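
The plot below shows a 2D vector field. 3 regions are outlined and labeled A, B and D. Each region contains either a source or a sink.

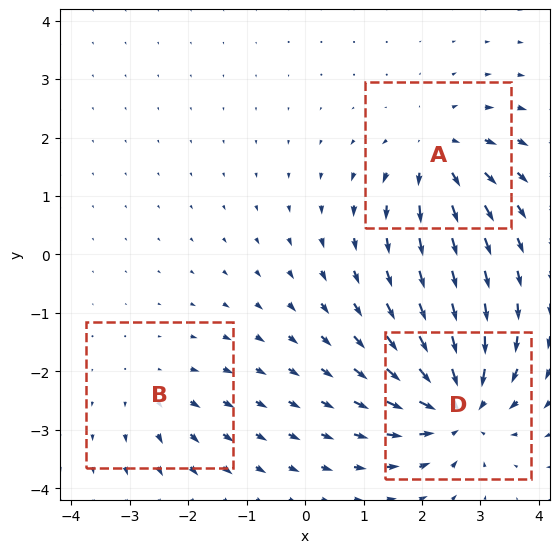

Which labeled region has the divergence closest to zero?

B

Divergence at each region's feature centre — A: about +4, B: about +2, D: about -5. Region B is closest to zero.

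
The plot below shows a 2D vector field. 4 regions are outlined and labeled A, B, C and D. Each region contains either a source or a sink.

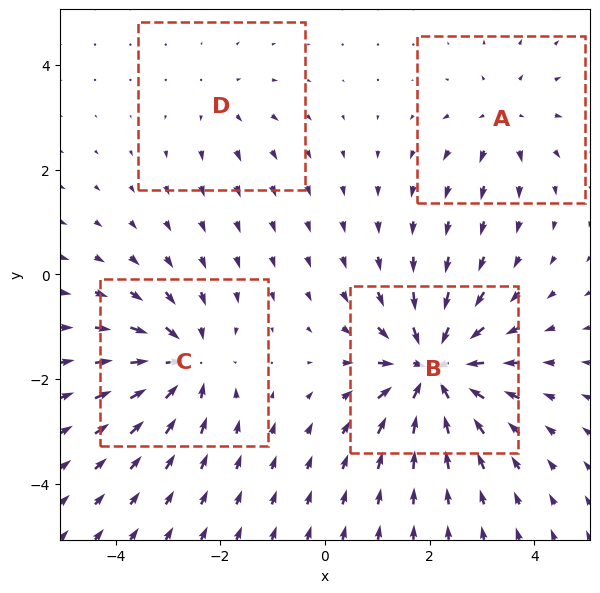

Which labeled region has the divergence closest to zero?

Divergence at each region's feature centre — A: about +4, B: about -9, C: about -6, D: about +3. Region D is closest to zero.

D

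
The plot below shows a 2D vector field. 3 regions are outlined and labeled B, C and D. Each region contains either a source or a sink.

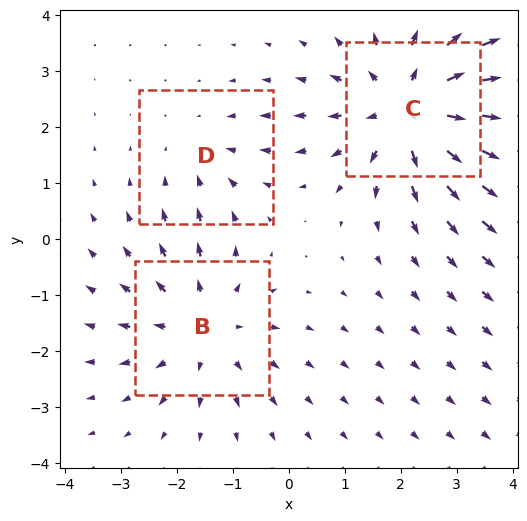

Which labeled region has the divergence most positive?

C

Divergence at each region's feature centre — B: about +3, C: about +4, D: about -2. Region C is most positive.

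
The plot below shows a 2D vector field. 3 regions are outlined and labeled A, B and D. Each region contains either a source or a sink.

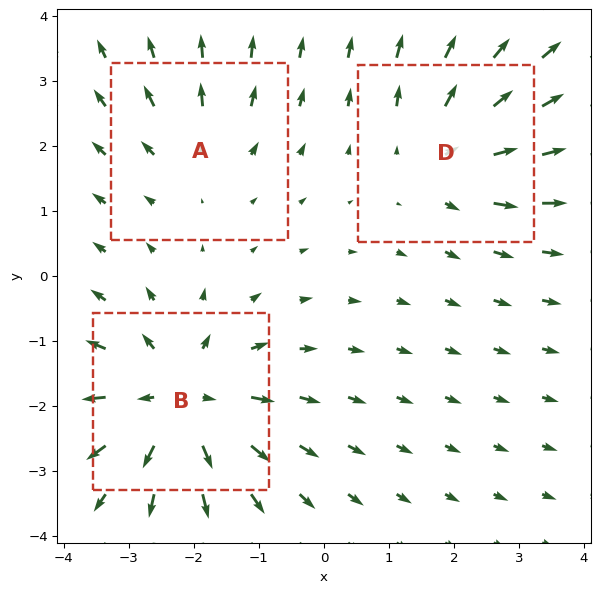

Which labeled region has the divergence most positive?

Divergence at each region's feature centre — A: about +2, B: about +5, D: about +3. Region B is most positive.

B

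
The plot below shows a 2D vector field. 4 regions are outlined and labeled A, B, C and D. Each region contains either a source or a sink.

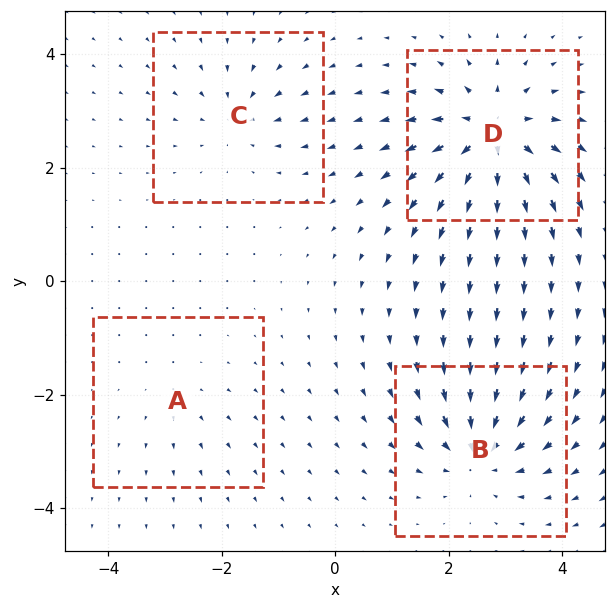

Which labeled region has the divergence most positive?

D

Divergence at each region's feature centre — A: about +2, B: about -6, C: about -4, D: about +8. Region D is most positive.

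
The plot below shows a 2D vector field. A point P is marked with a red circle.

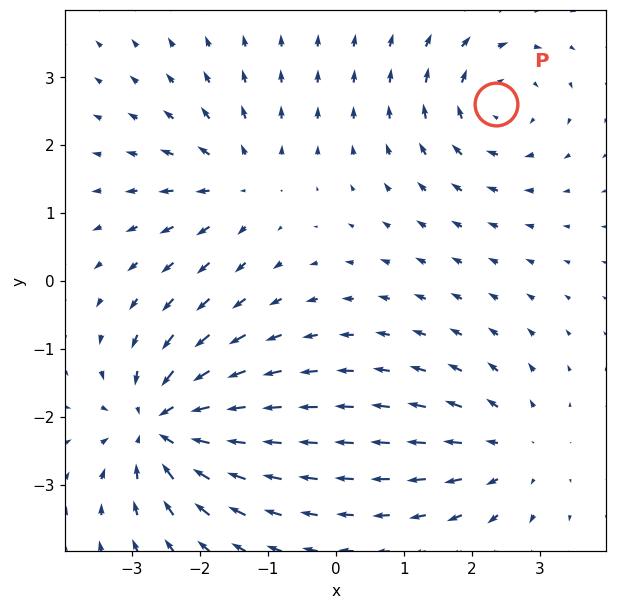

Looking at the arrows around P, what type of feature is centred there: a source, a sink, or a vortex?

vortex

At P (2.4, 2.6) the arrows circulate clockwise. Divergence ≈0, curl about -4 — near-zero divergence with nonzero curl is a vortex.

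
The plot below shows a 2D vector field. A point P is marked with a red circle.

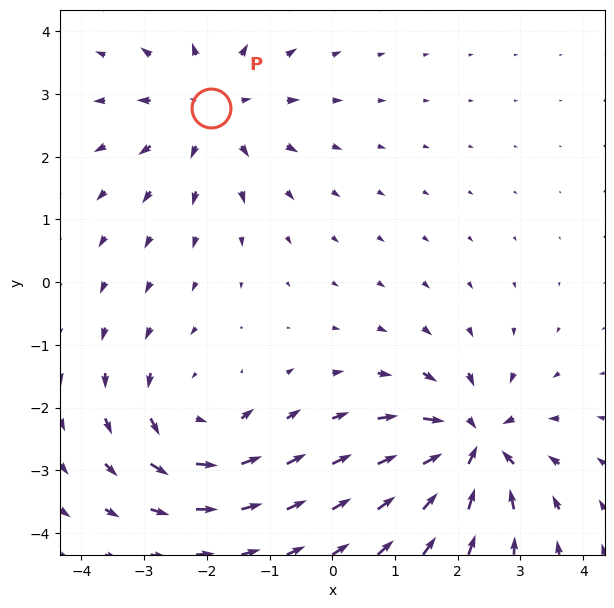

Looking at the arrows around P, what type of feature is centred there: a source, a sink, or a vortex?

At P (-1.9, 2.8) the arrows spread outward. Divergence about +4, curl ≈0 — positive divergence with near-zero curl is a source.

source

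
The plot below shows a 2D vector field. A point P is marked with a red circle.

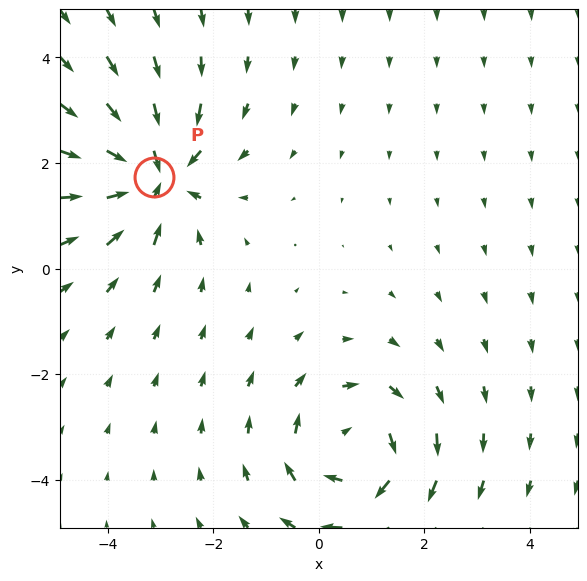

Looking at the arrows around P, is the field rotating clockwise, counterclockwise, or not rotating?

not rotating

Near P at (-3.1, 1.7) the arrows show no circulation. The curl there is ≈0.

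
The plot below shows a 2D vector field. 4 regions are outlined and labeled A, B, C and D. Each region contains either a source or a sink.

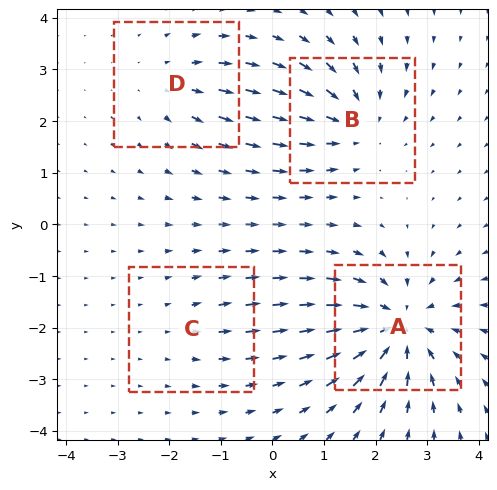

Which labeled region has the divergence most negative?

Divergence at each region's feature centre — A: about -7, B: about -4, C: about +2, D: about +3. Region A is most negative.

A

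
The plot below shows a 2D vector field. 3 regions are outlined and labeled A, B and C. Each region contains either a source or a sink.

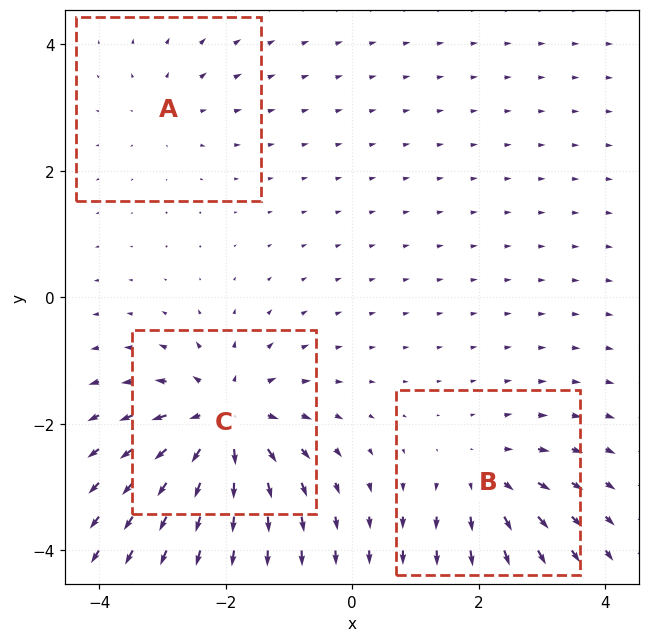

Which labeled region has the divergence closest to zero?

Divergence at each region's feature centre — A: about +2, B: about +3, C: about +6. Region A is closest to zero.

A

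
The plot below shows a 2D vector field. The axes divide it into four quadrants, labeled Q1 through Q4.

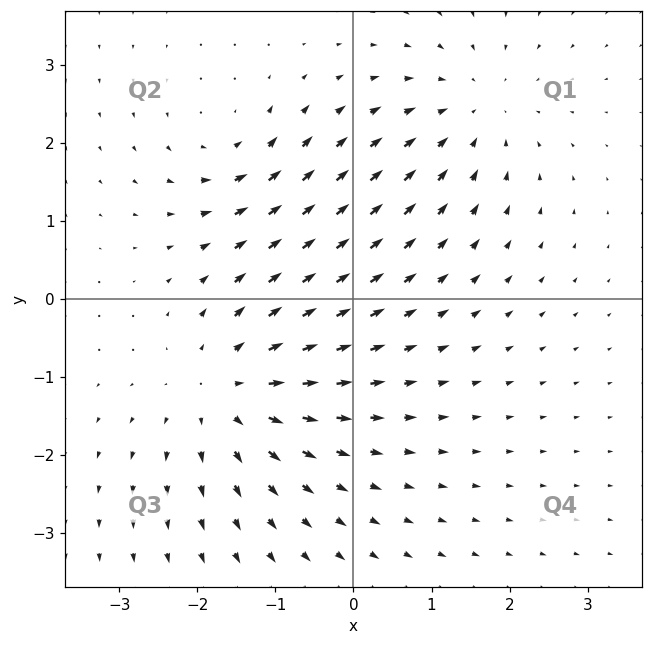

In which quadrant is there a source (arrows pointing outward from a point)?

Q3

The source sits at approximately (-1.6, -1.2), which lies in quadrant Q3. The divergence there is about +4, positive as expected for a source.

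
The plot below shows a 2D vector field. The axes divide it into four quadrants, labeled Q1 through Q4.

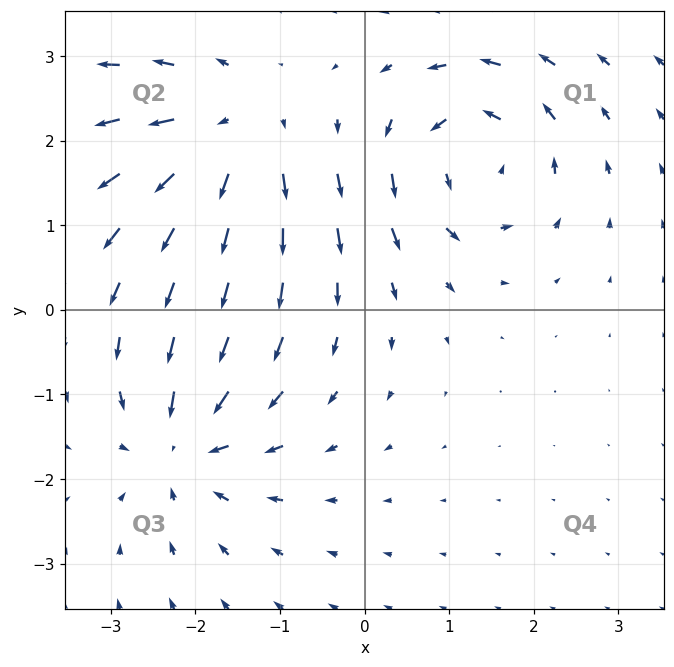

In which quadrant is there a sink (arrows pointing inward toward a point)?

The sink sits at approximately (-2.2, -1.6), which lies in quadrant Q3. The divergence there is about -6, negative as expected for a sink.

Q3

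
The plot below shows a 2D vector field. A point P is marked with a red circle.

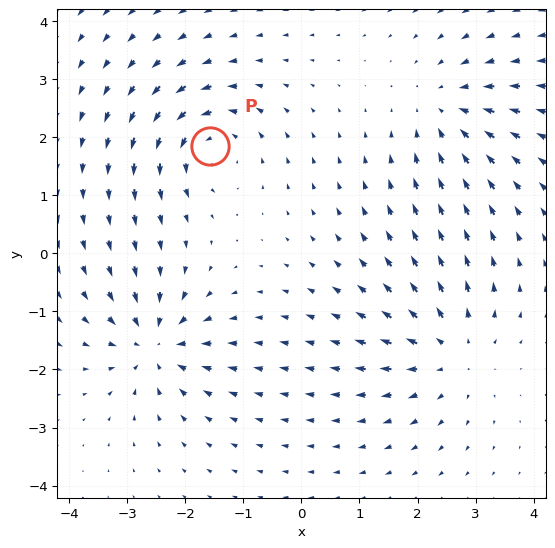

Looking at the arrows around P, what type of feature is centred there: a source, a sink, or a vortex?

At P (-1.6, 1.9) the arrows circulate counterclockwise. Divergence ≈0, curl about +5 — near-zero divergence with nonzero curl is a vortex.

vortex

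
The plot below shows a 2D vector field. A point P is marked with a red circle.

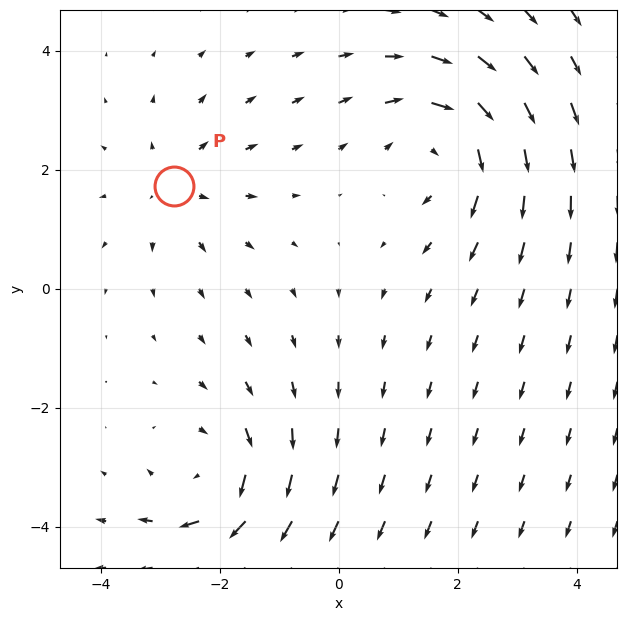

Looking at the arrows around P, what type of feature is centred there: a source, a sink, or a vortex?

source

At P (-2.8, 1.7) the arrows spread outward. Divergence about +3, curl ≈0 — positive divergence with near-zero curl is a source.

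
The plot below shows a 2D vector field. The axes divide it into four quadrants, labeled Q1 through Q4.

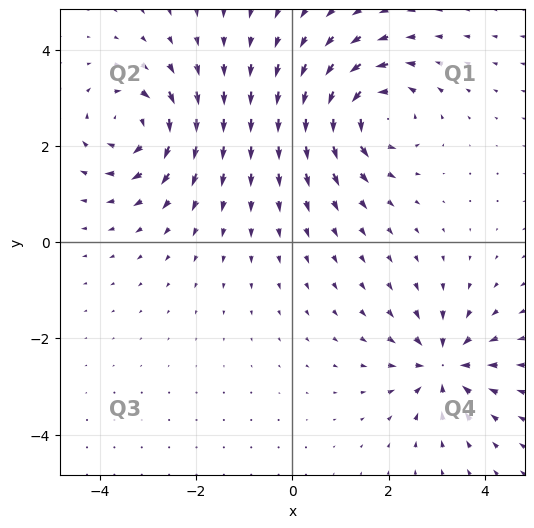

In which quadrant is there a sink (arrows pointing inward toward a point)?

Q4

The sink sits at approximately (3.1, -2.6), which lies in quadrant Q4. The divergence there is about -5, negative as expected for a sink.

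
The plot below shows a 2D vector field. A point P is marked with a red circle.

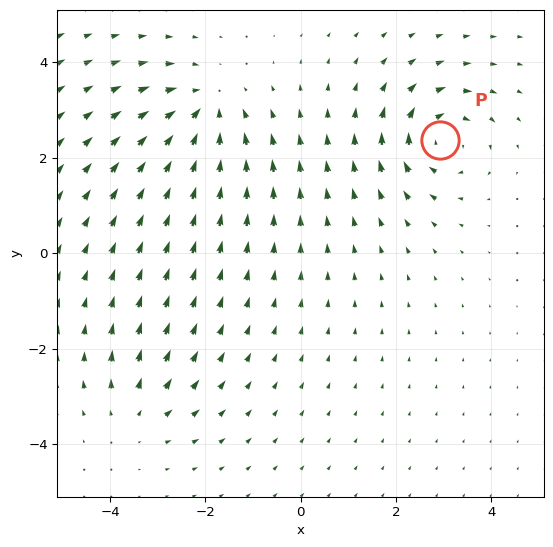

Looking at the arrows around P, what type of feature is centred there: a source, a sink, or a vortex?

vortex

At P (2.9, 2.4) the arrows circulate clockwise. Divergence ≈0, curl about -5 — near-zero divergence with nonzero curl is a vortex.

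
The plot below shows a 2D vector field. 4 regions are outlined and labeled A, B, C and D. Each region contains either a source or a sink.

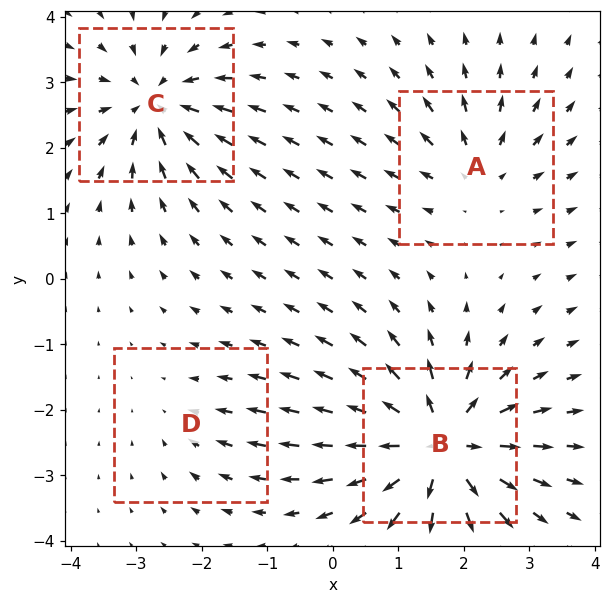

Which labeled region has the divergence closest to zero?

Divergence at each region's feature centre — A: about +4, B: about +8, C: about -6, D: about -2. Region D is closest to zero.

D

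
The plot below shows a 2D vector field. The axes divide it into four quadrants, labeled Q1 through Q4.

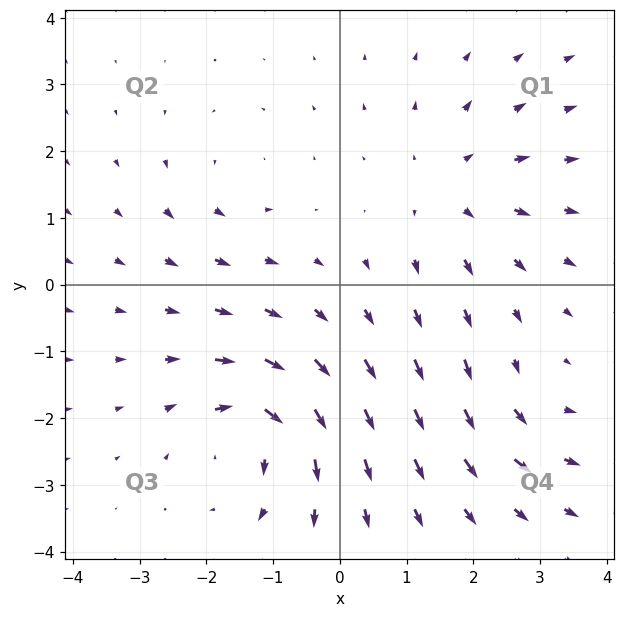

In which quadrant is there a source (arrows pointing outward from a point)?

The source sits at approximately (1.7, 1.4), which lies in quadrant Q1. The divergence there is about +4, positive as expected for a source.

Q1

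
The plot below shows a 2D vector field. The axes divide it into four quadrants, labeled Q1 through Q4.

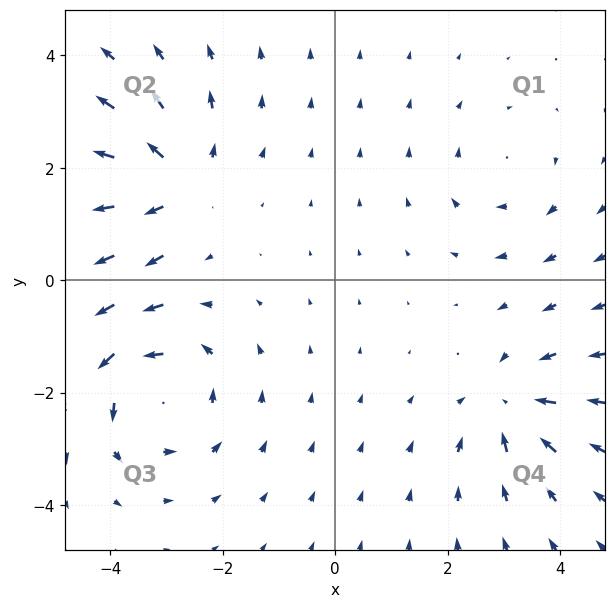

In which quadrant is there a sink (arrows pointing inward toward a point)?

The sink sits at approximately (3.1, -2.2), which lies in quadrant Q4. The divergence there is about -4, negative as expected for a sink.

Q4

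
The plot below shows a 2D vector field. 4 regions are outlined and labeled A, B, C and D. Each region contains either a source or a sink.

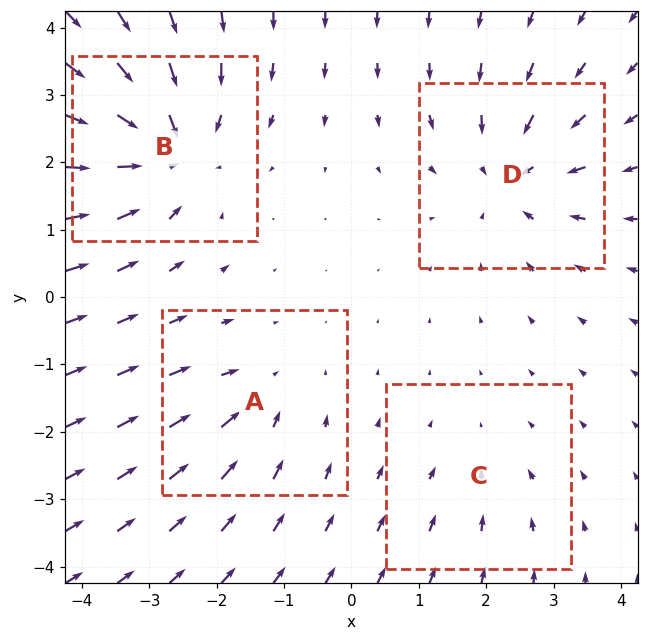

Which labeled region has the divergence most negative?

Divergence at each region's feature centre — A: about -3, B: about -7, C: about -2, D: about -5. Region B is most negative.

B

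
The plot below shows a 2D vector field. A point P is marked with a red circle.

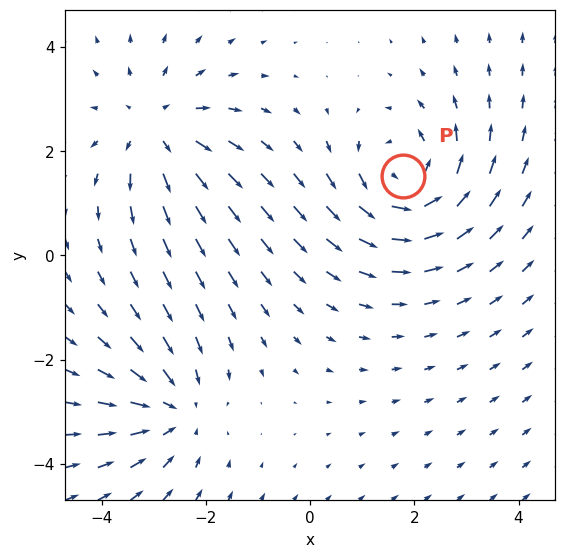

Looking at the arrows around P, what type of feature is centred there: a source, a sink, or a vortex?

vortex

At P (1.8, 1.5) the arrows circulate counterclockwise. Divergence ≈0, curl about +5 — near-zero divergence with nonzero curl is a vortex.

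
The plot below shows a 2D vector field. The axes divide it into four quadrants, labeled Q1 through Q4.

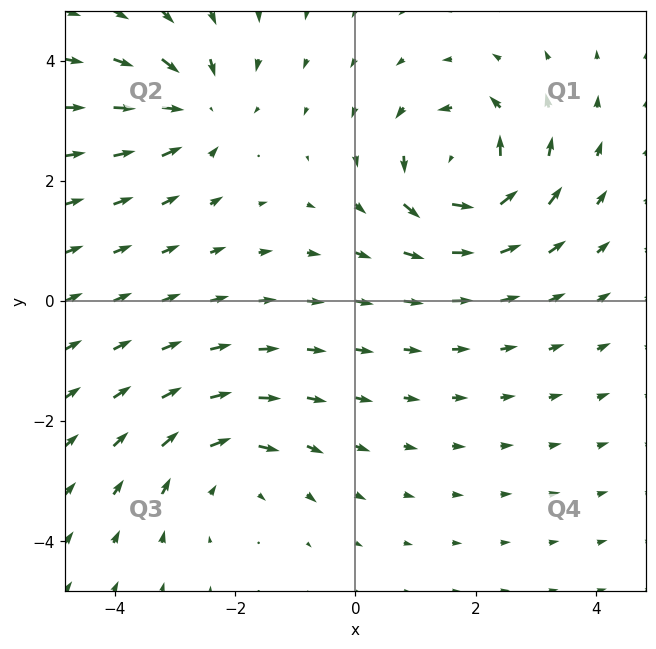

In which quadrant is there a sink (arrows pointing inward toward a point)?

Q2

The sink sits at approximately (-2.6, 3.2), which lies in quadrant Q2. The divergence there is about -4, negative as expected for a sink.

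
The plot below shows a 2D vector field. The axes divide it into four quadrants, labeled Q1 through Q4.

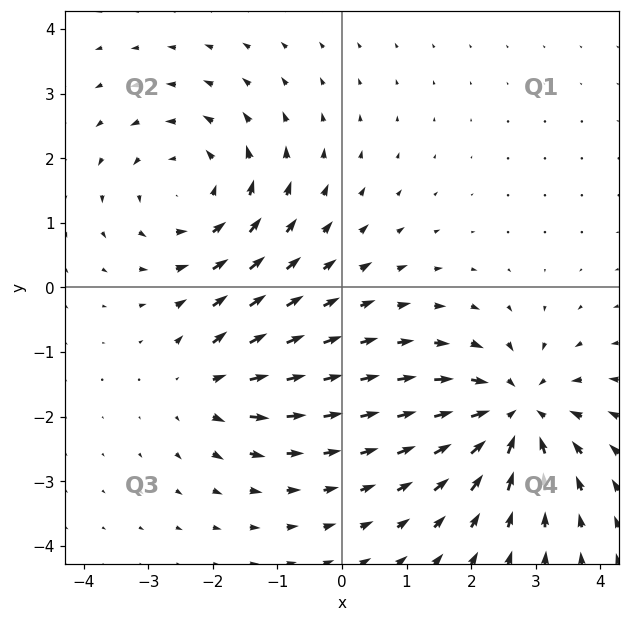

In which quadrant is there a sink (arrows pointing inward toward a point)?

The sink sits at approximately (2.7, -1.9), which lies in quadrant Q4. The divergence there is about -6, negative as expected for a sink.

Q4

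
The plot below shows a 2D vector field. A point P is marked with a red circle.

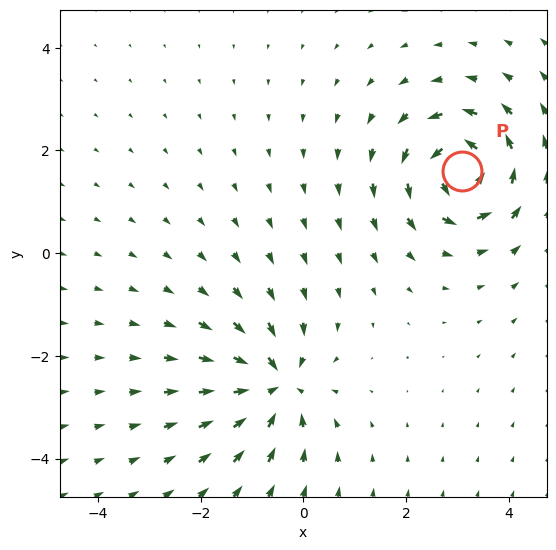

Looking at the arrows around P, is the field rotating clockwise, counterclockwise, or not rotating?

counterclockwise

Near P at (3.1, 1.6) the arrows circulate counterclockwise. The curl (z-component) there is about +7; positive curl means counterclockwise rotation.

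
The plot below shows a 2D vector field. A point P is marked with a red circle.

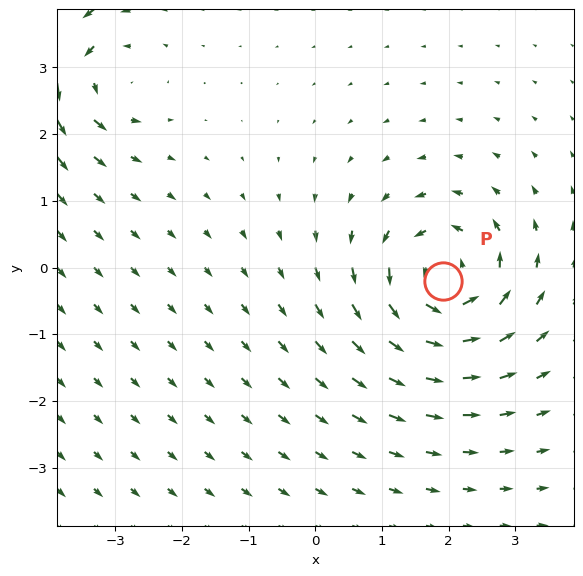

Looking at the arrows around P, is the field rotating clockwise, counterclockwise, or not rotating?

Near P at (1.9, -0.2) the arrows circulate counterclockwise. The curl (z-component) there is about +6; positive curl means counterclockwise rotation.

counterclockwise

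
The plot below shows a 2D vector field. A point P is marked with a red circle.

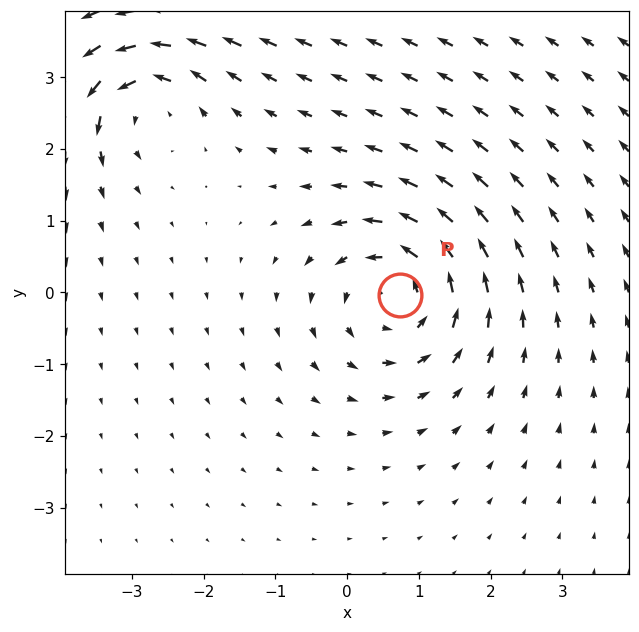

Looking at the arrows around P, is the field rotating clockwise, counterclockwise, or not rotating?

counterclockwise

Near P at (0.7, -0.0) the arrows circulate counterclockwise. The curl (z-component) there is about +4; positive curl means counterclockwise rotation.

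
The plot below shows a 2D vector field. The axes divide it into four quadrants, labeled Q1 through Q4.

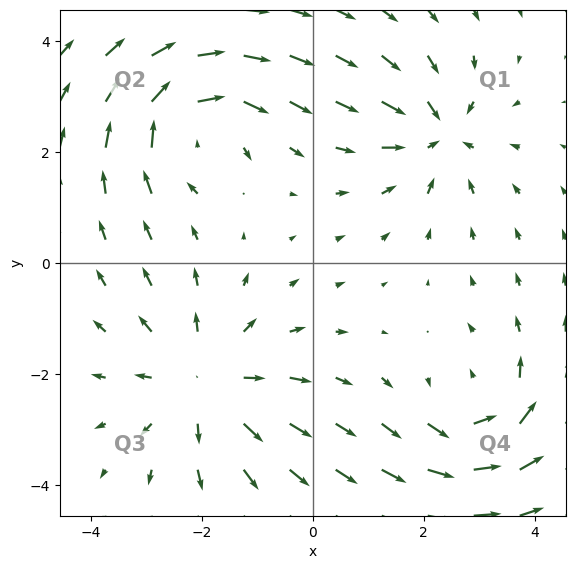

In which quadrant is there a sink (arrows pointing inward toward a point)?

Q1

The sink sits at approximately (2.2, 2.3), which lies in quadrant Q1. The divergence there is about -3, negative as expected for a sink.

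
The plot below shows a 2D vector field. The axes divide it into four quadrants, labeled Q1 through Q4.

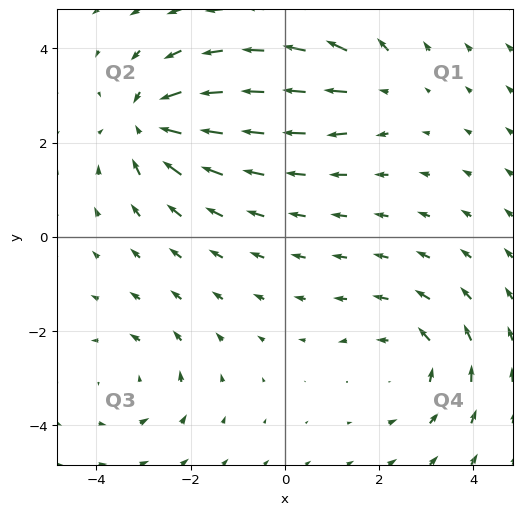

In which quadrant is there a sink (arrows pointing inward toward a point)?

Q2

The sink sits at approximately (-2.9, 2.4), which lies in quadrant Q2. The divergence there is about -5, negative as expected for a sink.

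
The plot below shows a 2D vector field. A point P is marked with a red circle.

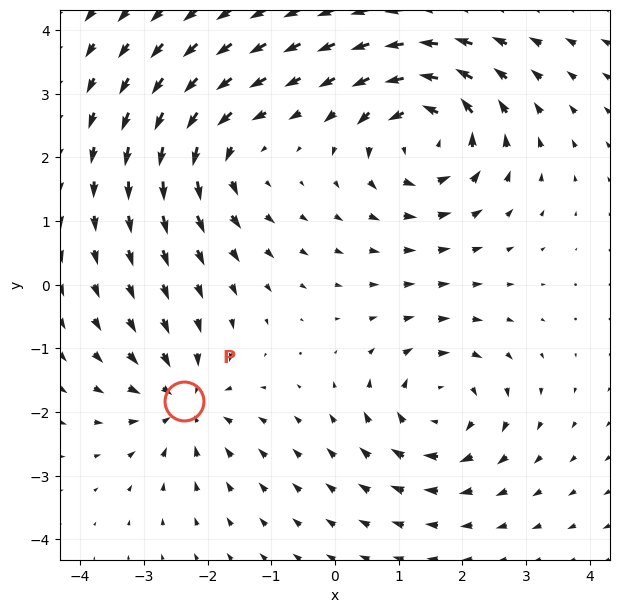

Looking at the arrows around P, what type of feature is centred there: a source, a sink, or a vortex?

sink

At P (-2.4, -1.8) the arrows converge inward. Divergence about -4, curl ≈0 — negative divergence with near-zero curl is a sink.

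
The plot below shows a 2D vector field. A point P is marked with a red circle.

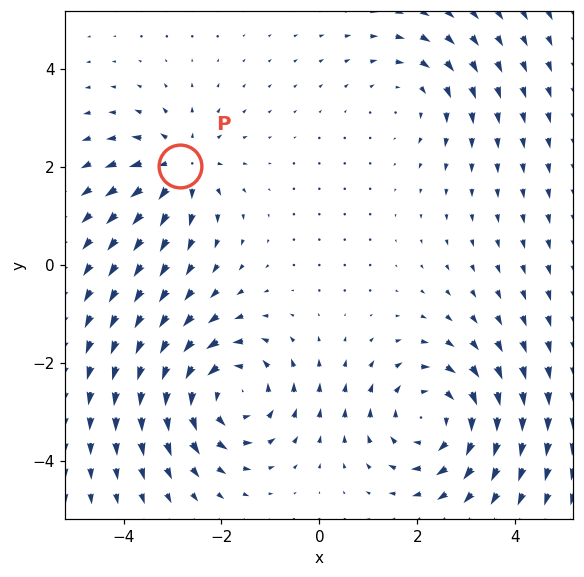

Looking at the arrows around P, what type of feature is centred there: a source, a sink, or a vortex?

source

At P (-2.8, 2.0) the arrows spread outward. Divergence about +4, curl ≈0 — positive divergence with near-zero curl is a source.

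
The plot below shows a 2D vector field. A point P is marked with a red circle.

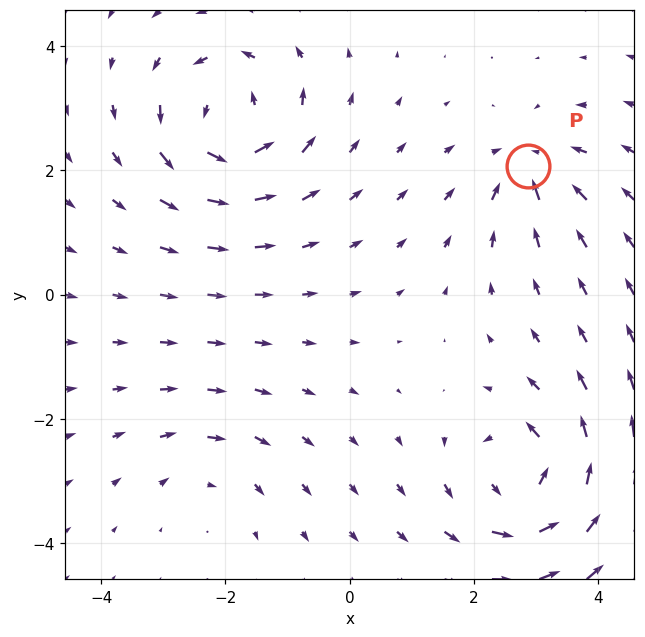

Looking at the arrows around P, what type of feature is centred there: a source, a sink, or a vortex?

At P (2.9, 2.1) the arrows converge inward. Divergence about -4, curl ≈0 — negative divergence with near-zero curl is a sink.

sink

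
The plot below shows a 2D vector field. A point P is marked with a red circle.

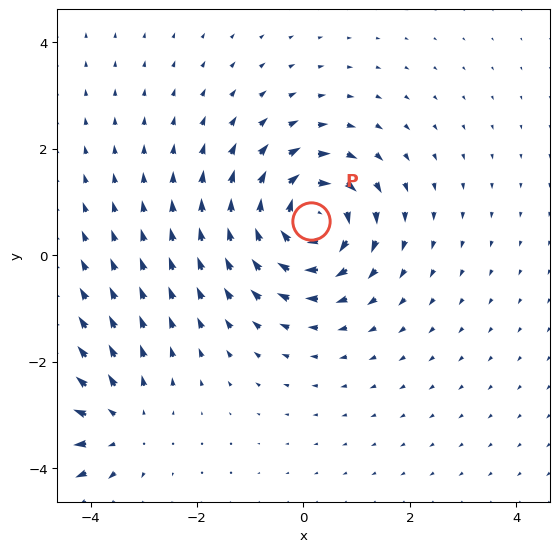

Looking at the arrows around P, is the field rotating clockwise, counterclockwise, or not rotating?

clockwise

Near P at (0.1, 0.7) the arrows circulate clockwise. The curl (z-component) there is about -6; negative curl means clockwise rotation.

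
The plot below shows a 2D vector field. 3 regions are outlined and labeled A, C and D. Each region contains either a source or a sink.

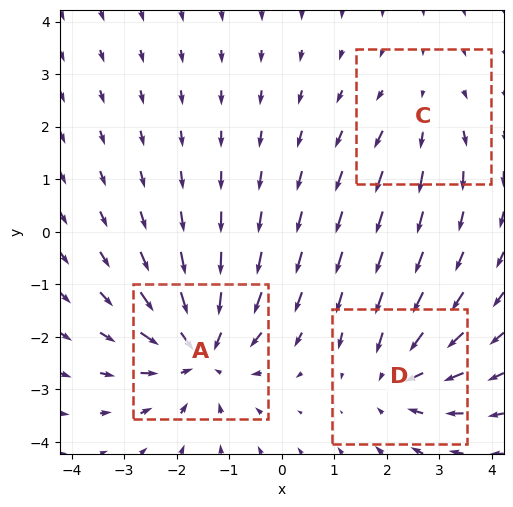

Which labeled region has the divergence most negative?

Divergence at each region's feature centre — A: about -4, C: about +2, D: about -3. Region A is most negative.

A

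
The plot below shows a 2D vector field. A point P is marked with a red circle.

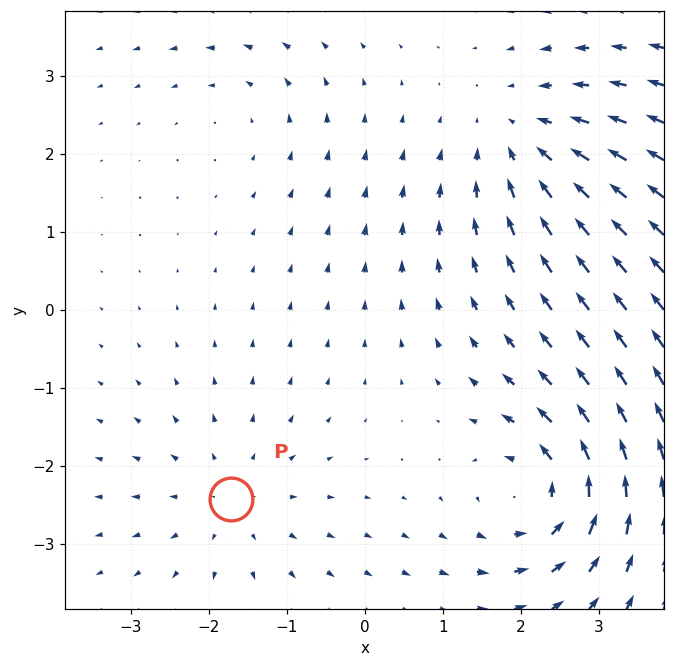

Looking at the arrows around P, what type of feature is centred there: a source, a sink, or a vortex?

At P (-1.7, -2.4) the arrows spread outward. Divergence about +3, curl ≈0 — positive divergence with near-zero curl is a source.

source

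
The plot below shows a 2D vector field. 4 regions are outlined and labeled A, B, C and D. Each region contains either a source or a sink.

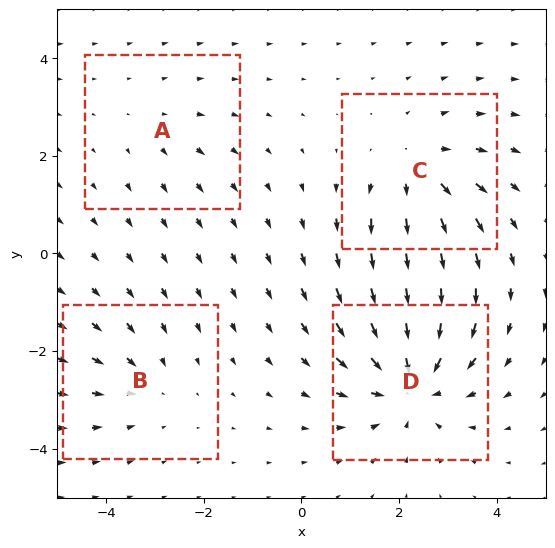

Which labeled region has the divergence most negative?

Divergence at each region's feature centre — A: about +2, B: about -3, C: about +4, D: about -6. Region D is most negative.

D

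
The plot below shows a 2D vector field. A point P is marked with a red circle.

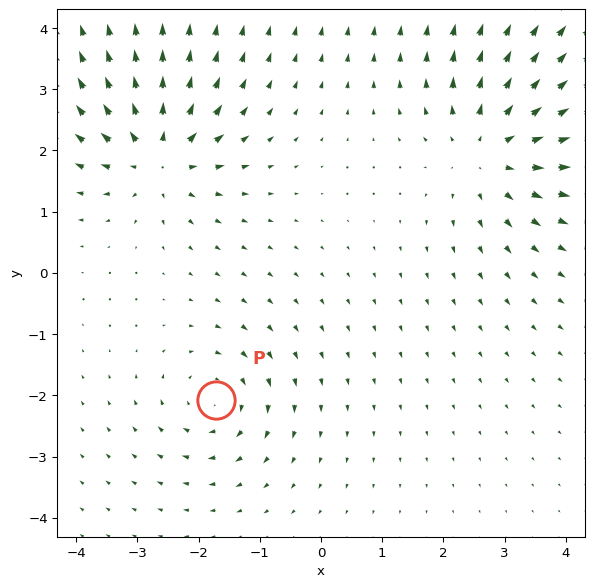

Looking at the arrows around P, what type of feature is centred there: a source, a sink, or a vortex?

vortex

At P (-1.7, -2.1) the arrows circulate clockwise. Divergence ≈0, curl about -4 — near-zero divergence with nonzero curl is a vortex.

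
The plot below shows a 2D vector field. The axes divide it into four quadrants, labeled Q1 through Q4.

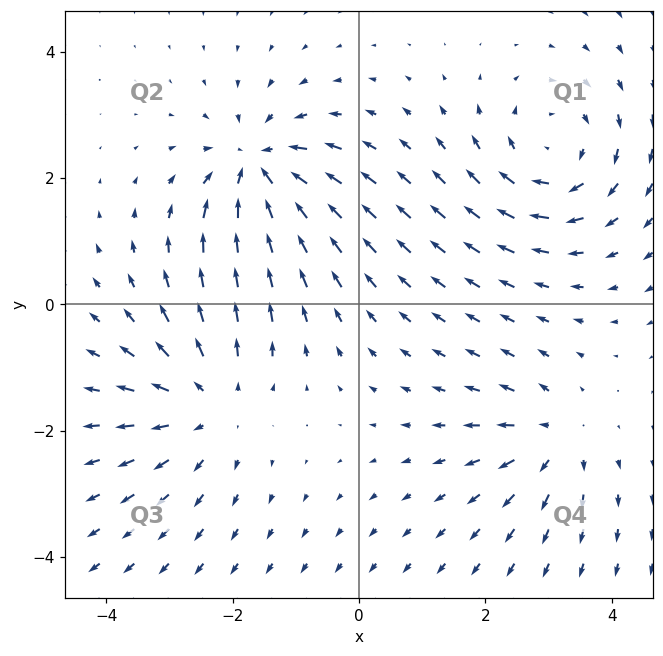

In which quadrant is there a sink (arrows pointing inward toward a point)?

Q2

The sink sits at approximately (-1.6, 2.2), which lies in quadrant Q2. The divergence there is about -6, negative as expected for a sink.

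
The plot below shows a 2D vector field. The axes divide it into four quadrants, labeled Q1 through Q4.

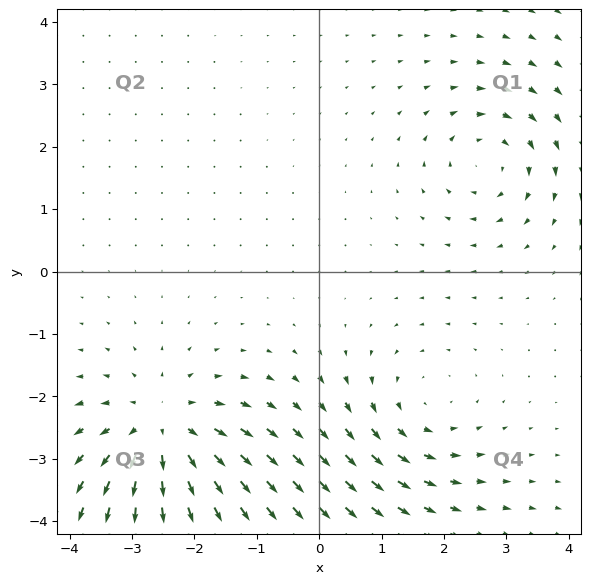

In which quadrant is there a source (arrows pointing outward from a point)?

Q3

The source sits at approximately (-2.5, -2.6), which lies in quadrant Q3. The divergence there is about +5, positive as expected for a source.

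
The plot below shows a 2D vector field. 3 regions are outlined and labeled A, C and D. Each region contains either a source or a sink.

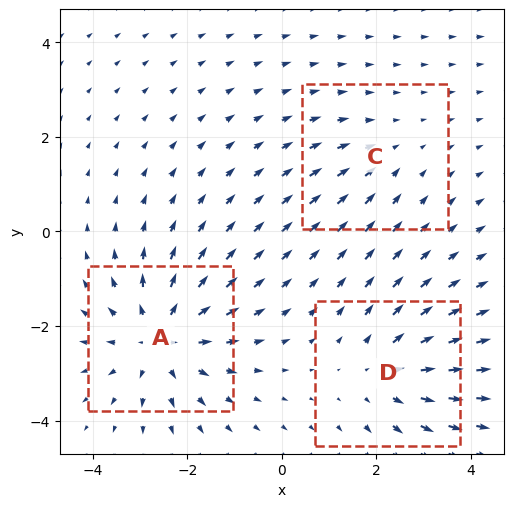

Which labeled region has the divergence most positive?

A

Divergence at each region's feature centre — A: about +4, C: about -2, D: about +3. Region A is most positive.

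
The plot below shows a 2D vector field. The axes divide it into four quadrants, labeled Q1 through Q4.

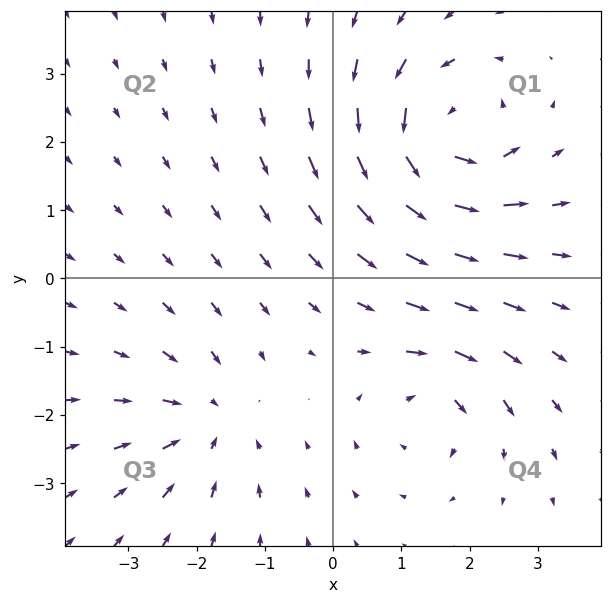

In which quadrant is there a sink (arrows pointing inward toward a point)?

The sink sits at approximately (-1.8, -2.1), which lies in quadrant Q3. The divergence there is about -3, negative as expected for a sink.

Q3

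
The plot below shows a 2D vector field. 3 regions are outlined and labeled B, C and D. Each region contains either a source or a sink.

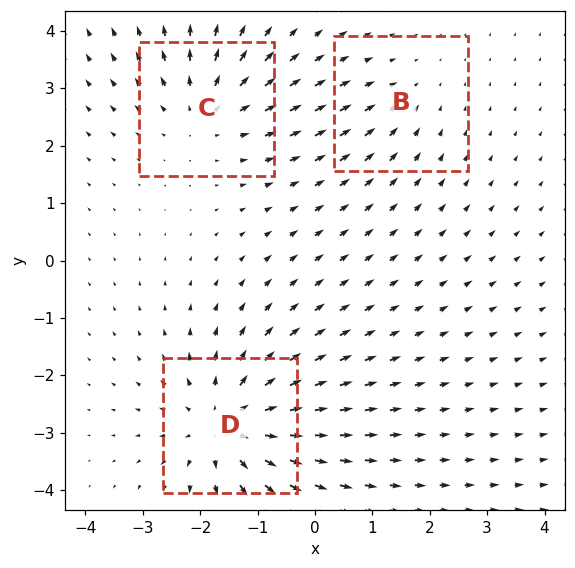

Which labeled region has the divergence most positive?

D

Divergence at each region's feature centre — B: about -2, C: about +3, D: about +5. Region D is most positive.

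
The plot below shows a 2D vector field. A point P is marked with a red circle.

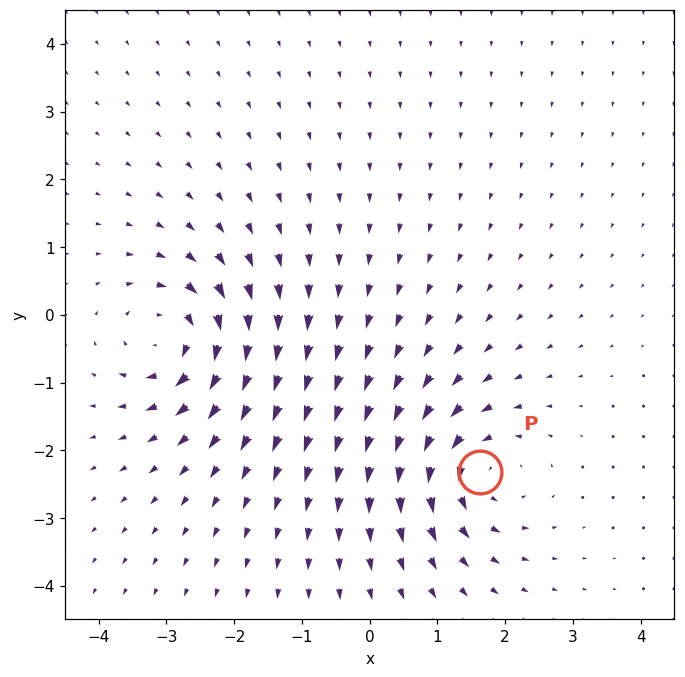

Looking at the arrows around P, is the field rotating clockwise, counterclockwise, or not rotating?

counterclockwise

Near P at (1.6, -2.3) the arrows circulate counterclockwise. The curl (z-component) there is about +6; positive curl means counterclockwise rotation.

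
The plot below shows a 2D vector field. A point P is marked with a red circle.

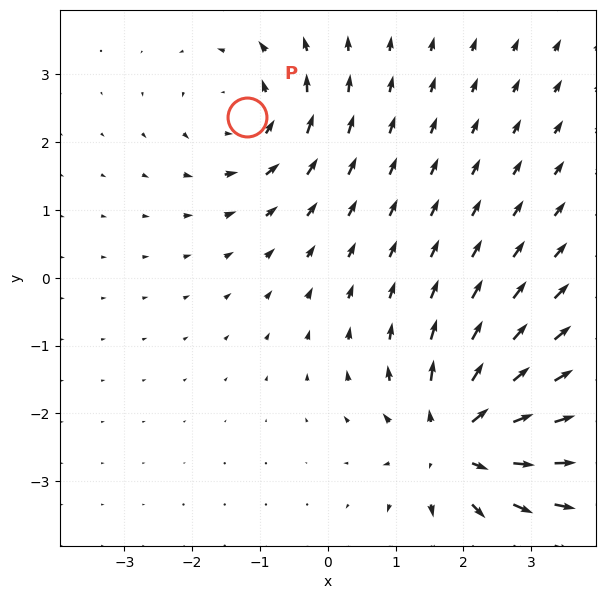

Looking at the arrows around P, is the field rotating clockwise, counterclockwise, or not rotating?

counterclockwise

Near P at (-1.2, 2.4) the arrows circulate counterclockwise. The curl (z-component) there is about +4; positive curl means counterclockwise rotation.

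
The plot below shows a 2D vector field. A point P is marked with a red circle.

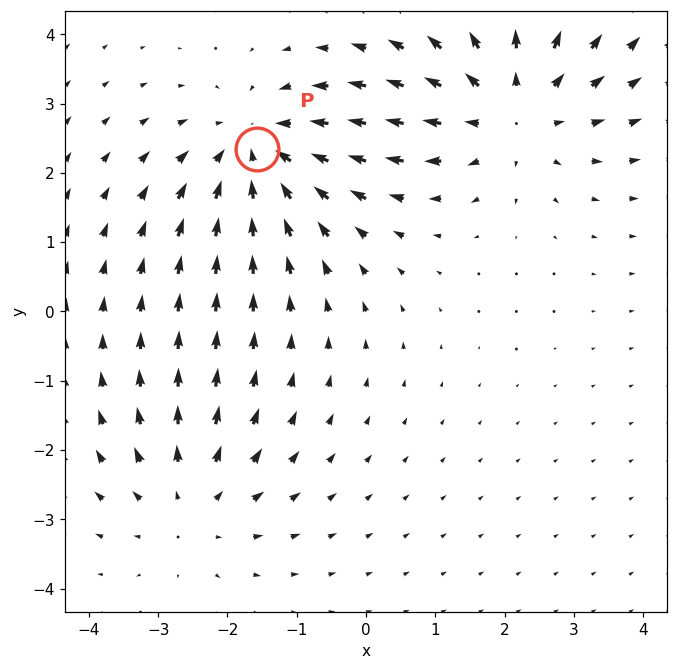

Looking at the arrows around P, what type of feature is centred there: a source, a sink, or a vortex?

sink

At P (-1.6, 2.3) the arrows converge inward. Divergence about -4, curl ≈0 — negative divergence with near-zero curl is a sink.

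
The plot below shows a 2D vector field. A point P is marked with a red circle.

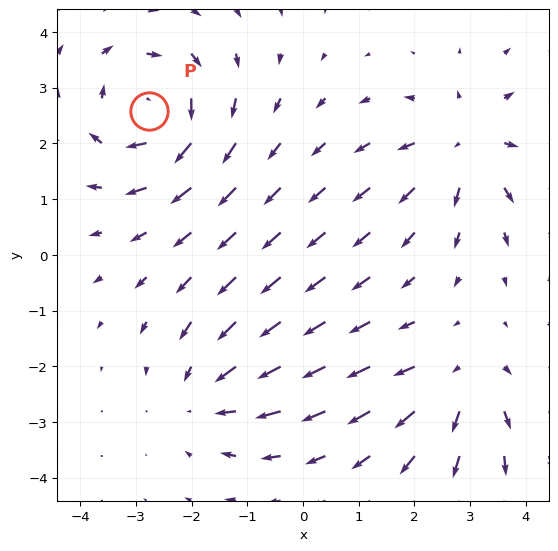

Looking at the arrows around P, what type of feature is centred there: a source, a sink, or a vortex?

vortex

At P (-2.8, 2.6) the arrows circulate clockwise. Divergence ≈0, curl about -5 — near-zero divergence with nonzero curl is a vortex.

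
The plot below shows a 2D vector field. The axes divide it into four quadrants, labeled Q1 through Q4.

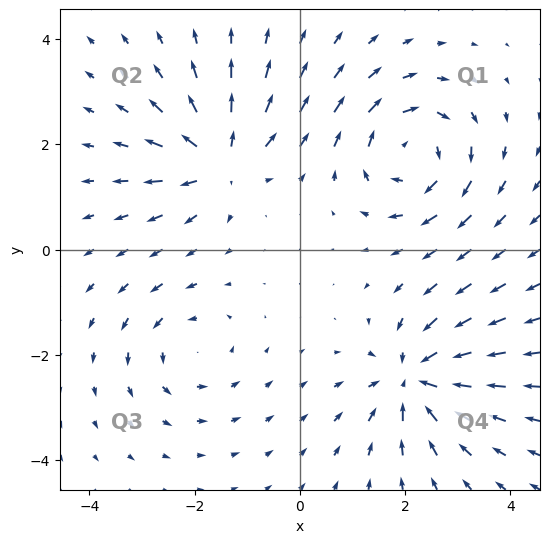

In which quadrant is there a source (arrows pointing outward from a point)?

Q2

The source sits at approximately (-1.5, 1.7), which lies in quadrant Q2. The divergence there is about +6, positive as expected for a source.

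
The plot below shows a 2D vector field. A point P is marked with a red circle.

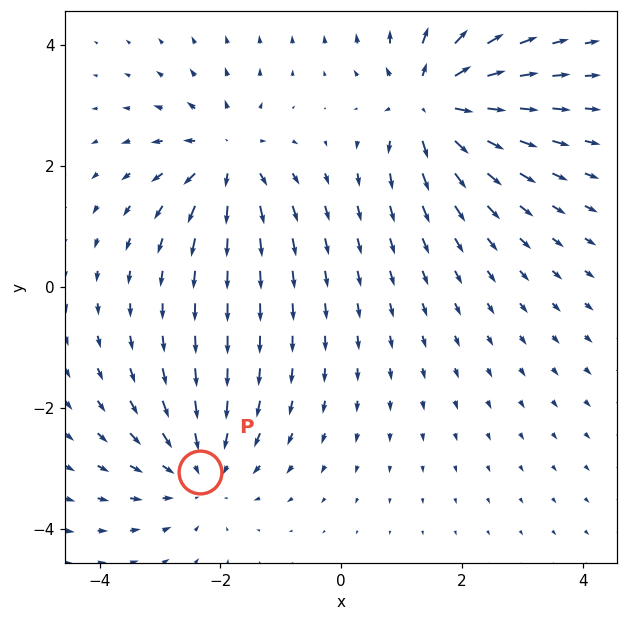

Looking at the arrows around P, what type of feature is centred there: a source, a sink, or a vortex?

At P (-2.3, -3.1) the arrows converge inward. Divergence about -3, curl ≈0 — negative divergence with near-zero curl is a sink.

sink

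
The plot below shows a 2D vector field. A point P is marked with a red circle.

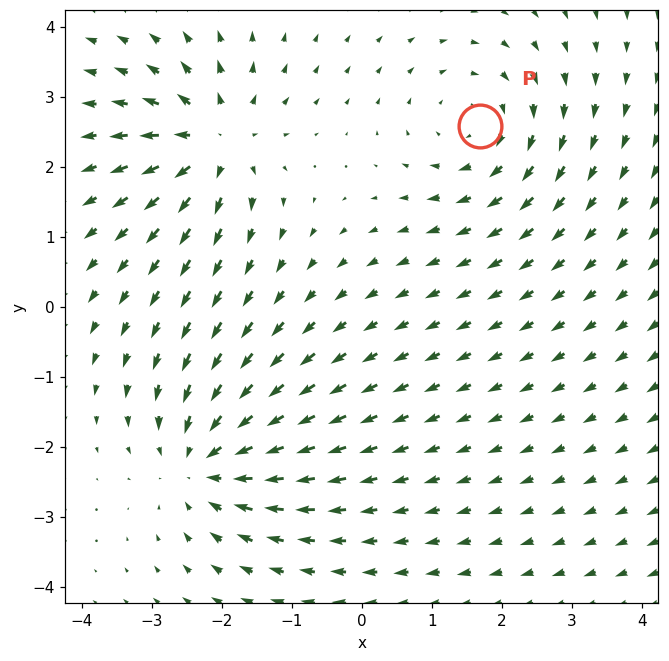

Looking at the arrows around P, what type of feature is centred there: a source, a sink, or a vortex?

vortex

At P (1.7, 2.6) the arrows circulate clockwise. Divergence ≈0, curl about -4 — near-zero divergence with nonzero curl is a vortex.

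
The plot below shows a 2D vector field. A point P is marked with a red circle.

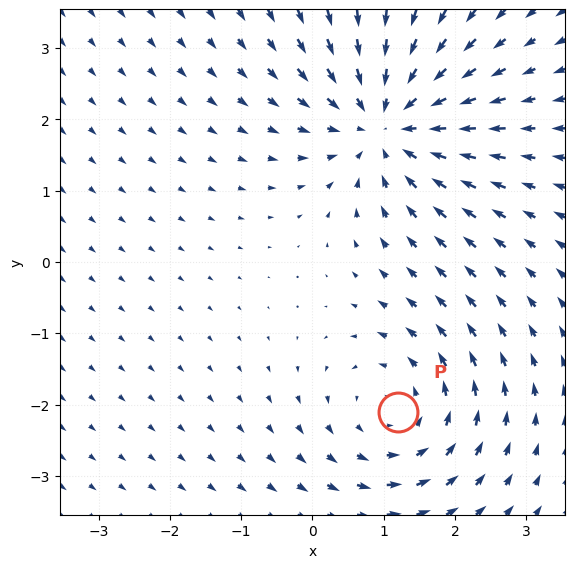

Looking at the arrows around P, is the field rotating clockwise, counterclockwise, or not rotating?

counterclockwise

Near P at (1.2, -2.1) the arrows circulate counterclockwise. The curl (z-component) there is about +4; positive curl means counterclockwise rotation.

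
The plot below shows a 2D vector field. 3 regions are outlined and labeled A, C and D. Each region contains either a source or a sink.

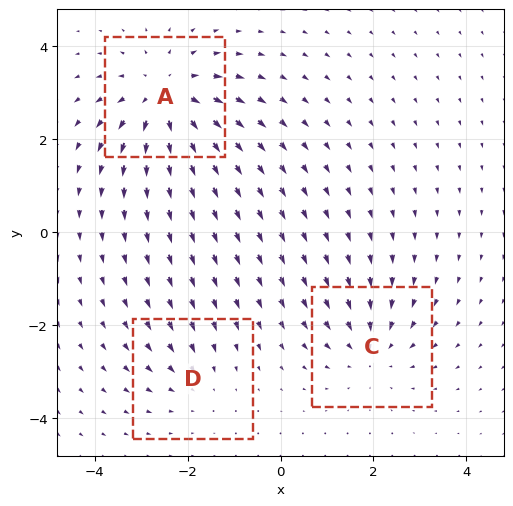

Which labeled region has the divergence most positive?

Divergence at each region's feature centre — A: about +4, C: about -3, D: about -2. Region A is most positive.

A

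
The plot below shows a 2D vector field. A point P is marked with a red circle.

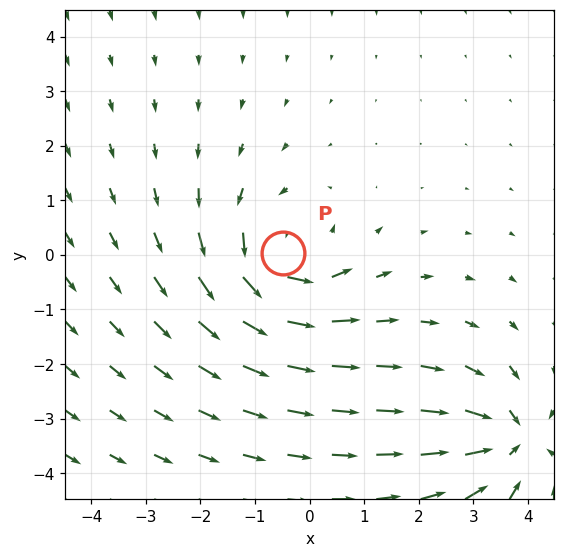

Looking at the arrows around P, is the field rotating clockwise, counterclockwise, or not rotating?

counterclockwise

Near P at (-0.5, 0.0) the arrows circulate counterclockwise. The curl (z-component) there is about +4; positive curl means counterclockwise rotation.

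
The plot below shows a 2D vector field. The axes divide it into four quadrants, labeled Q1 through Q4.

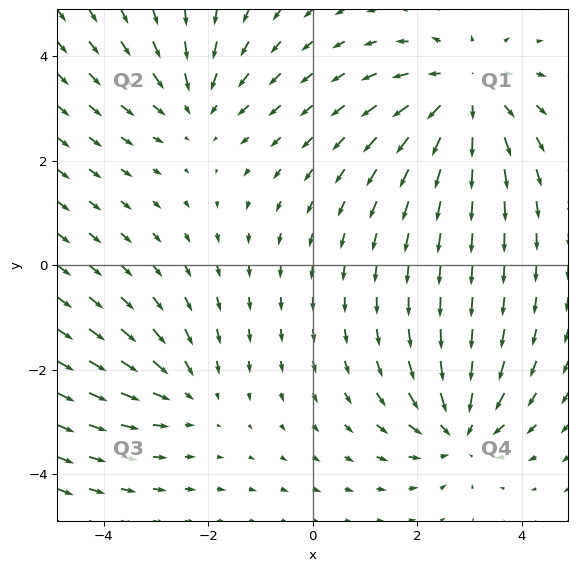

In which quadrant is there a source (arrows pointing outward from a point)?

The source sits at approximately (2.9, 3.3), which lies in quadrant Q1. The divergence there is about +4, positive as expected for a source.

Q1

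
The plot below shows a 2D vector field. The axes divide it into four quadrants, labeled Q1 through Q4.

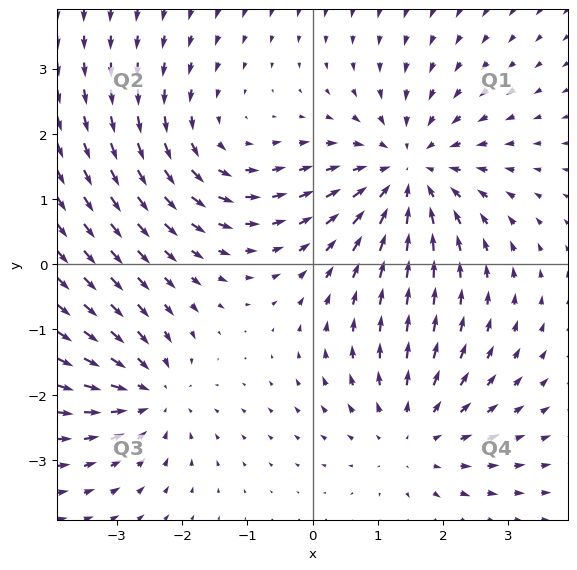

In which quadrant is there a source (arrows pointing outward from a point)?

The source sits at approximately (1.5, -2.6), which lies in quadrant Q4. The divergence there is about +3, positive as expected for a source.

Q4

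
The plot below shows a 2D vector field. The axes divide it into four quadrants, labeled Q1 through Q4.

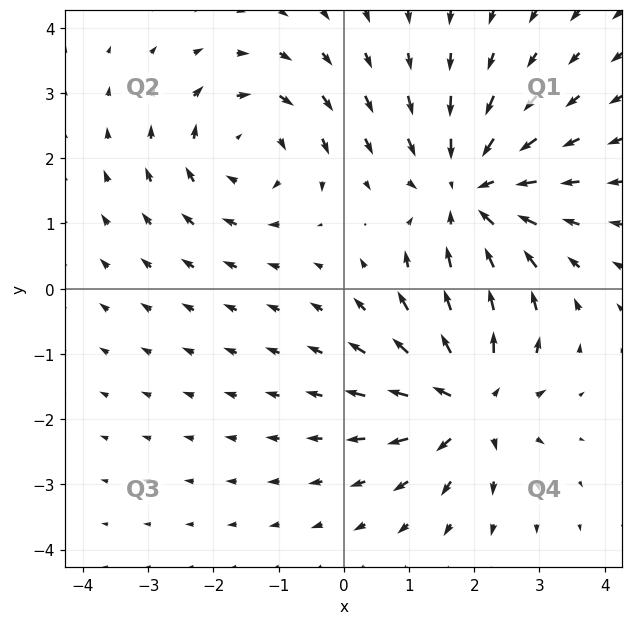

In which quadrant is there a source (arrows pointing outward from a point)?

The source sits at approximately (1.9, -1.7), which lies in quadrant Q4. The divergence there is about +5, positive as expected for a source.

Q4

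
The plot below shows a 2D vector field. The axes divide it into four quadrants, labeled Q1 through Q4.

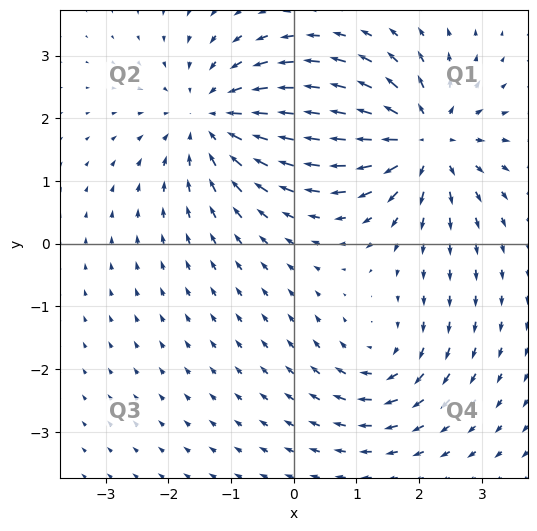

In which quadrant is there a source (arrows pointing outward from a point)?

The source sits at approximately (2.1, 1.7), which lies in quadrant Q1. The divergence there is about +6, positive as expected for a source.

Q1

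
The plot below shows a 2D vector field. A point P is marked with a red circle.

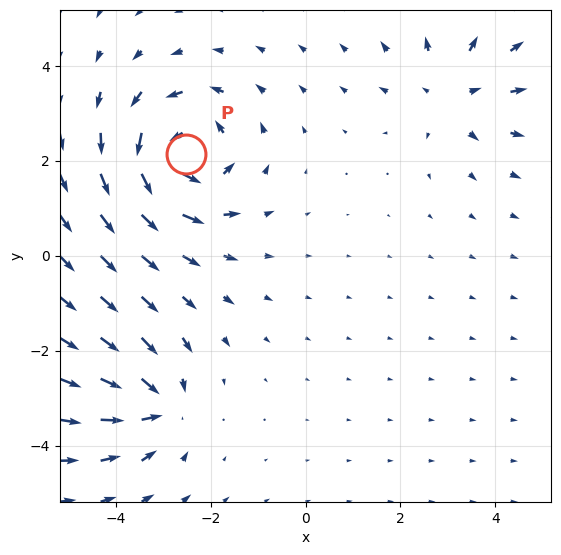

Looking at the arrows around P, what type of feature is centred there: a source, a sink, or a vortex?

vortex

At P (-2.5, 2.2) the arrows circulate counterclockwise. Divergence ≈0, curl about +5 — near-zero divergence with nonzero curl is a vortex.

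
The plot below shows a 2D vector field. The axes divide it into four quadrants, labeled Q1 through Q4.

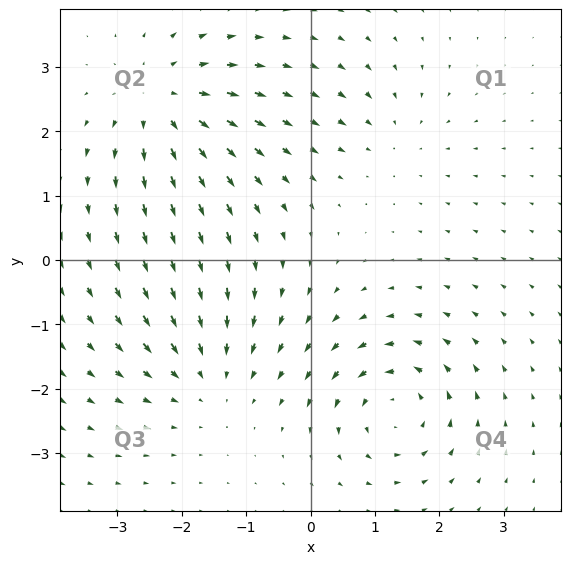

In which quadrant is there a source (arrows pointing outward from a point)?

The source sits at approximately (-2.3, 2.4), which lies in quadrant Q2. The divergence there is about +5, positive as expected for a source.

Q2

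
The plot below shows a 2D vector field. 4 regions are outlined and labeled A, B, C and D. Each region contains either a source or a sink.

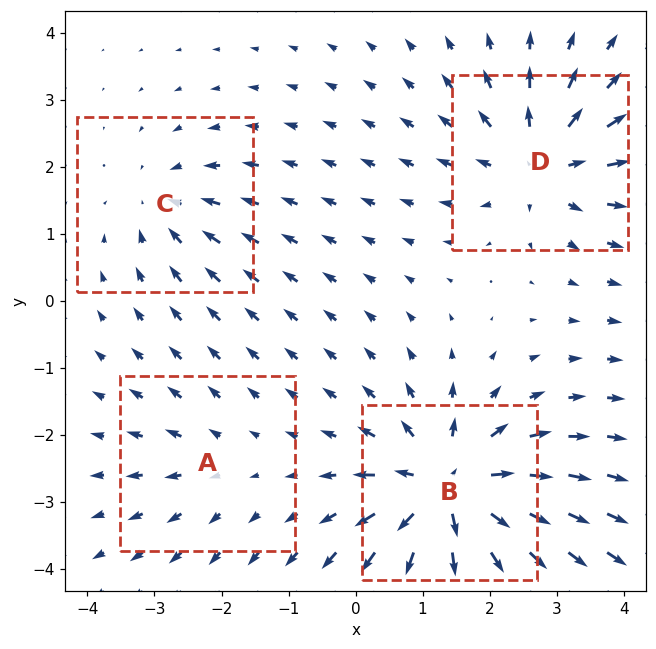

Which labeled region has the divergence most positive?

Divergence at each region's feature centre — A: about +2, B: about +8, C: about -4, D: about +6. Region B is most positive.

B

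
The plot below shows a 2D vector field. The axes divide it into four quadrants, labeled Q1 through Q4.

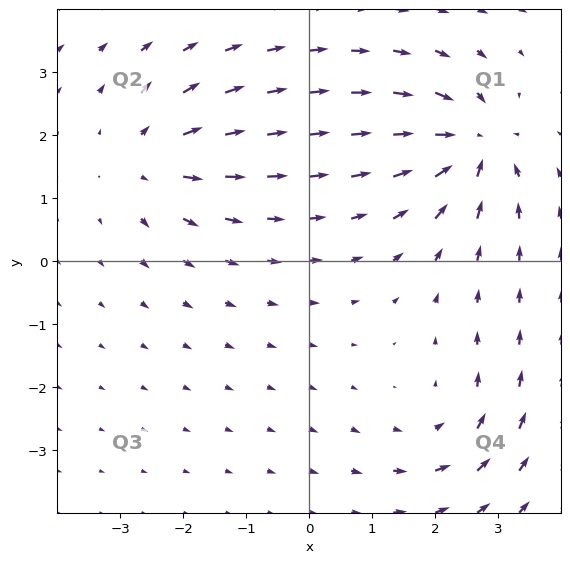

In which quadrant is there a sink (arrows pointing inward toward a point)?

The sink sits at approximately (2.6, 1.8), which lies in quadrant Q1. The divergence there is about -5, negative as expected for a sink.

Q1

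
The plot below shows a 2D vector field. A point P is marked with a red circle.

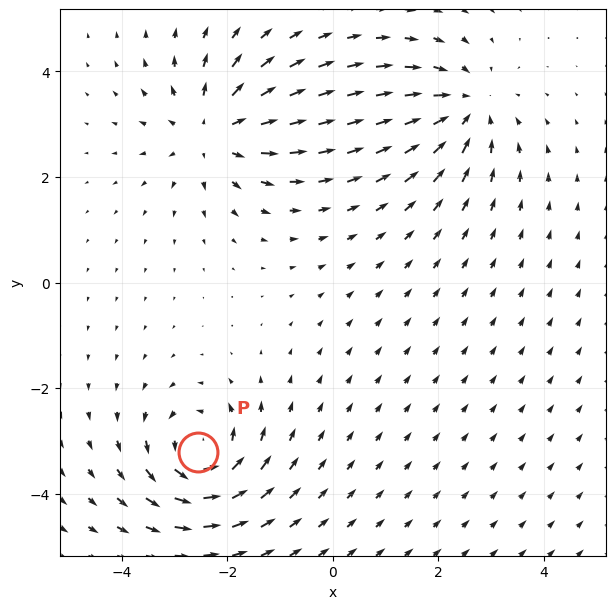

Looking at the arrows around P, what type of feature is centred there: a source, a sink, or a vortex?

vortex

At P (-2.5, -3.2) the arrows circulate counterclockwise. Divergence ≈0, curl about +6 — near-zero divergence with nonzero curl is a vortex.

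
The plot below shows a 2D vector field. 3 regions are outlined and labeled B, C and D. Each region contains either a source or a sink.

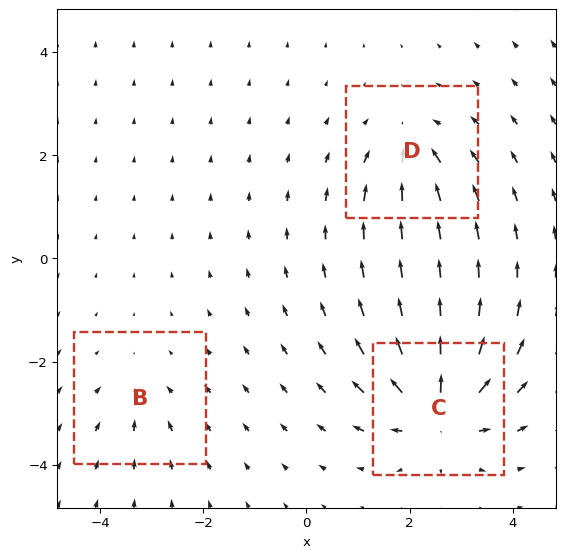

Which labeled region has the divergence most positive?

C

Divergence at each region's feature centre — B: about -2, C: about +6, D: about -4. Region C is most positive.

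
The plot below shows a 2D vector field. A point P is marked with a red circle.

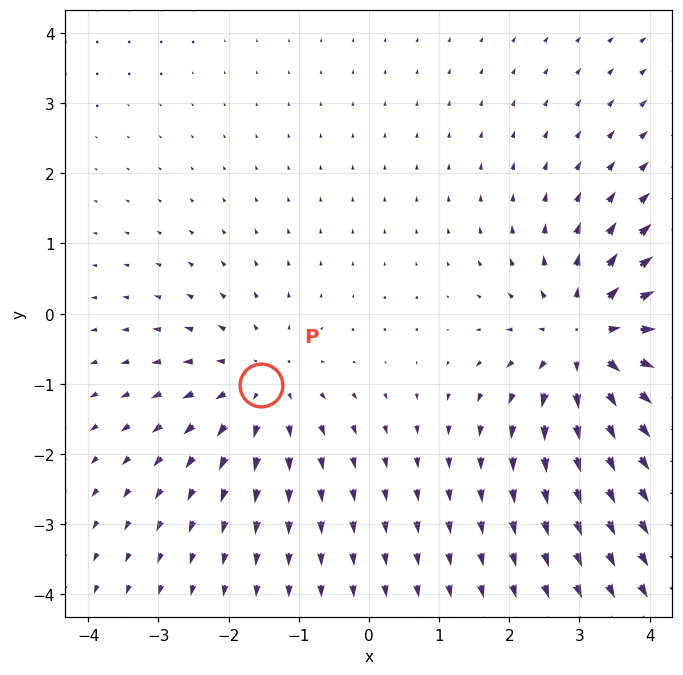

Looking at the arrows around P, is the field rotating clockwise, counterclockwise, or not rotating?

Near P at (-1.5, -1.0) the arrows show no circulation. The curl there is ≈0.

not rotating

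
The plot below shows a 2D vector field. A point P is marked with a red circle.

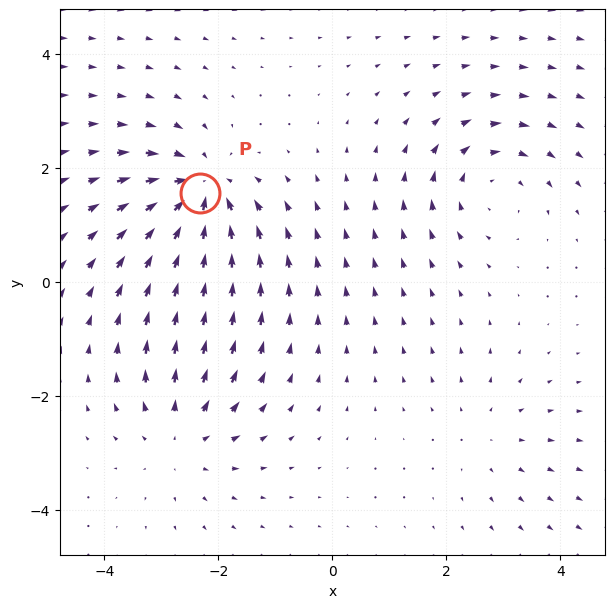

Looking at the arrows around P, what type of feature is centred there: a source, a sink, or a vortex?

At P (-2.3, 1.6) the arrows converge inward. Divergence about -6, curl ≈0 — negative divergence with near-zero curl is a sink.

sink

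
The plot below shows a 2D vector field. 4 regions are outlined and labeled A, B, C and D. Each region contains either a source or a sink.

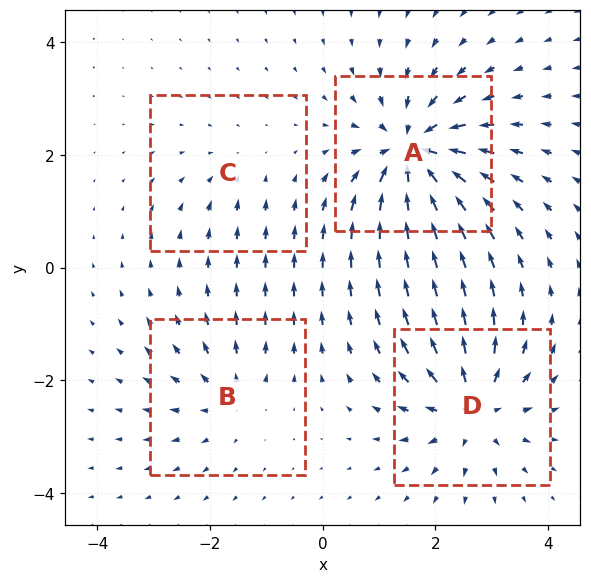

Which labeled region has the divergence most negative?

A

Divergence at each region's feature centre — A: about -8, B: about +4, C: about -2, D: about +6. Region A is most negative.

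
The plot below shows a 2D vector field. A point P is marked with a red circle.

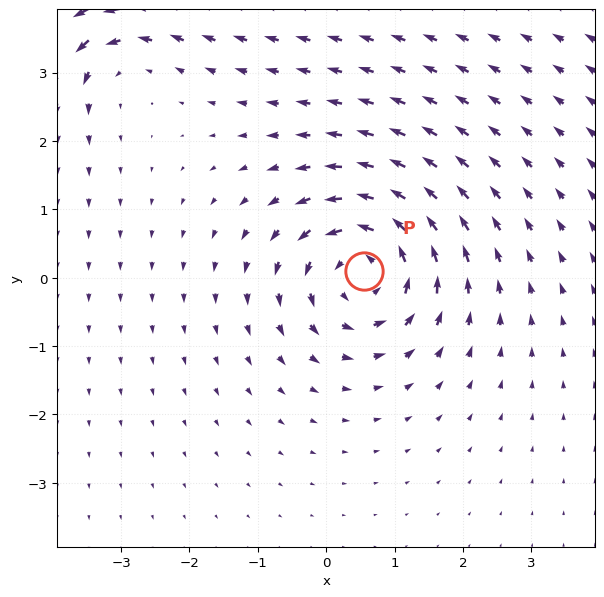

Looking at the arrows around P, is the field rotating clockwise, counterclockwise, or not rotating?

counterclockwise

Near P at (0.6, 0.1) the arrows circulate counterclockwise. The curl (z-component) there is about +5; positive curl means counterclockwise rotation.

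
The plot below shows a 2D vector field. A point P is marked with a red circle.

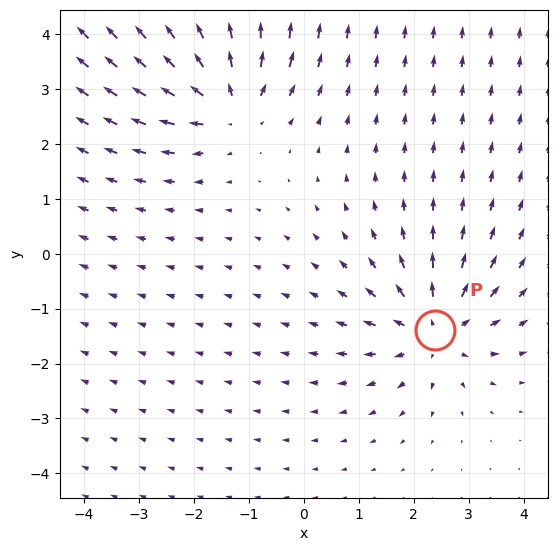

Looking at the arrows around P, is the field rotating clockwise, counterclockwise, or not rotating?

Near P at (2.4, -1.4) the arrows show no circulation. The curl there is ≈0.

not rotating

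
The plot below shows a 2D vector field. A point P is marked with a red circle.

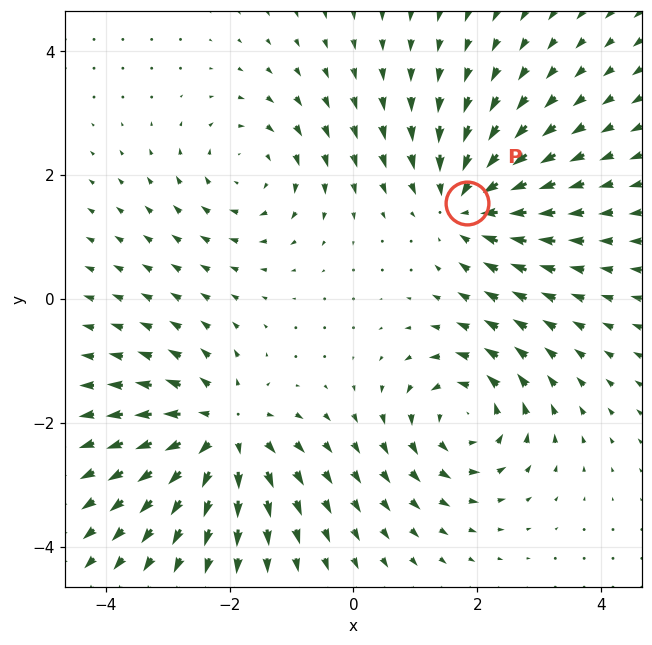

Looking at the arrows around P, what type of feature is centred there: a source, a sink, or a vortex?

sink

At P (1.8, 1.6) the arrows converge inward. Divergence about -5, curl ≈0 — negative divergence with near-zero curl is a sink.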